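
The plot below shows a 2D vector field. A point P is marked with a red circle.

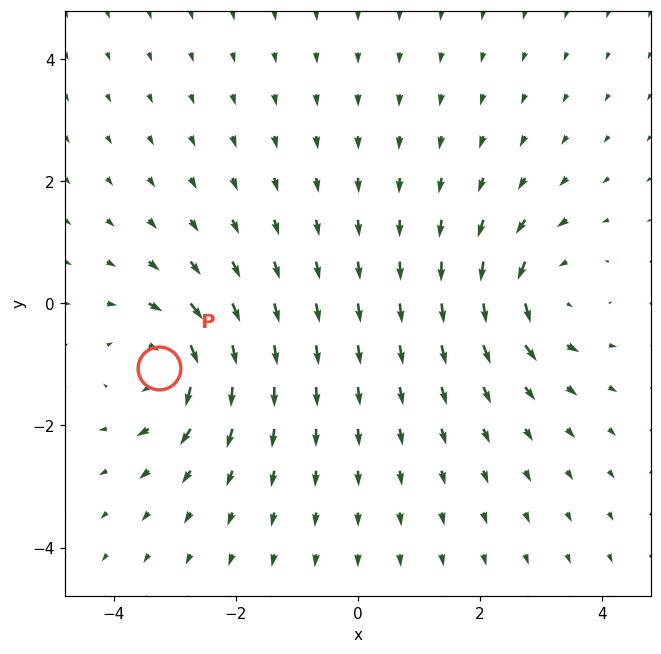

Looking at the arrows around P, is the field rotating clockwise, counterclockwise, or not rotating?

clockwise

Near P at (-3.3, -1.1) the arrows circulate clockwise. The curl (z-component) there is about -6; negative curl means clockwise rotation.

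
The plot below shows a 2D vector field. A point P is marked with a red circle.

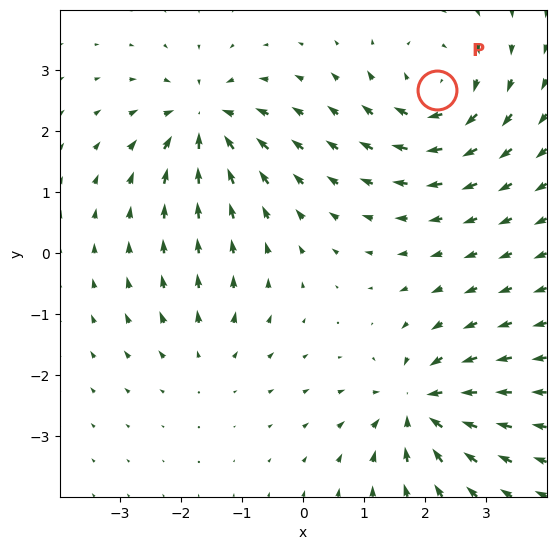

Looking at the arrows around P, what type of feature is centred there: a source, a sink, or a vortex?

At P (2.2, 2.7) the arrows circulate clockwise. Divergence ≈0, curl about -6 — near-zero divergence with nonzero curl is a vortex.

vortex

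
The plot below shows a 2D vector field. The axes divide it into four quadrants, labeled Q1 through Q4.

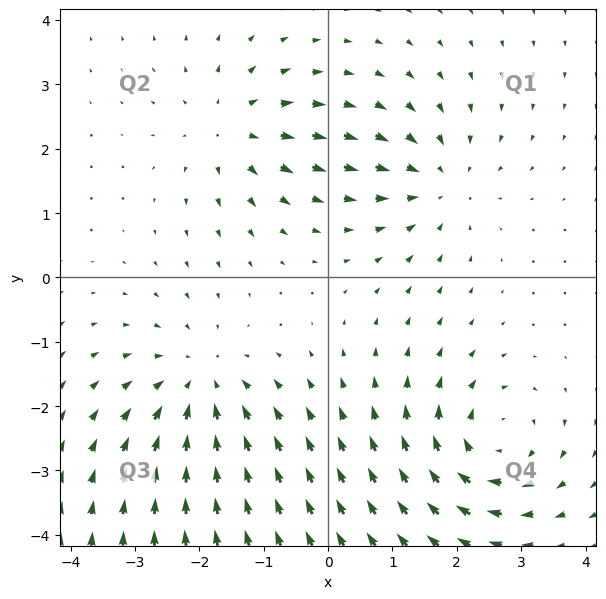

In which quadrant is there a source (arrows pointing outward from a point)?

The source sits at approximately (-1.5, 2.3), which lies in quadrant Q2. The divergence there is about +4, positive as expected for a source.

Q2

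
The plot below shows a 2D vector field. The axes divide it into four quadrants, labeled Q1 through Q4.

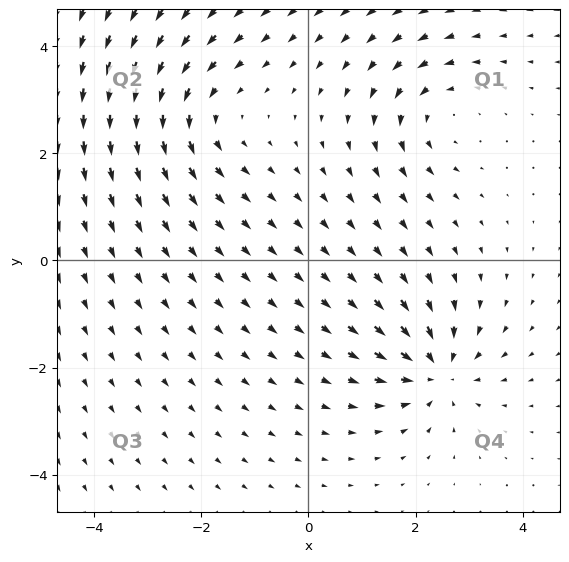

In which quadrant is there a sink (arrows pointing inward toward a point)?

The sink sits at approximately (2.4, -2.1), which lies in quadrant Q4. The divergence there is about -5, negative as expected for a sink.

Q4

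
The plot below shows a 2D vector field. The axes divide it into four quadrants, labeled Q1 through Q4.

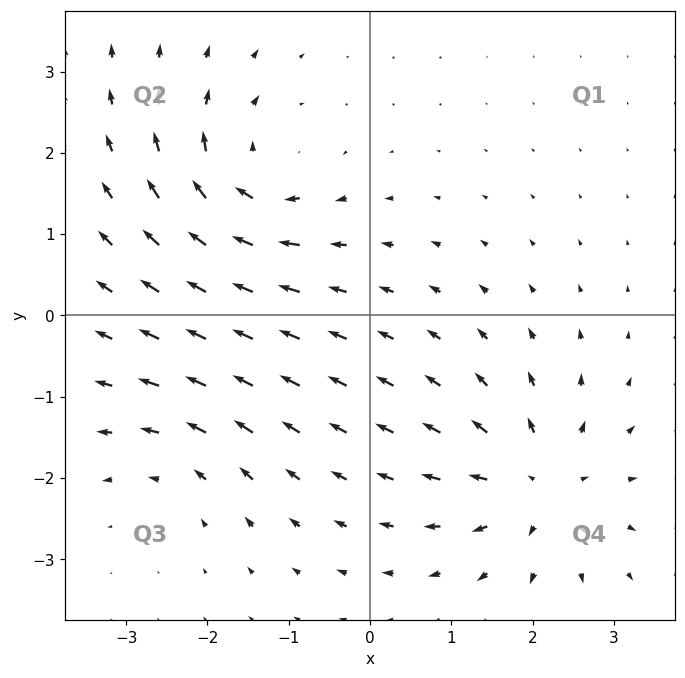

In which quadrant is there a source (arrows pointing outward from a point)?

Q4

The source sits at approximately (2.1, -2.1), which lies in quadrant Q4. The divergence there is about +6, positive as expected for a source.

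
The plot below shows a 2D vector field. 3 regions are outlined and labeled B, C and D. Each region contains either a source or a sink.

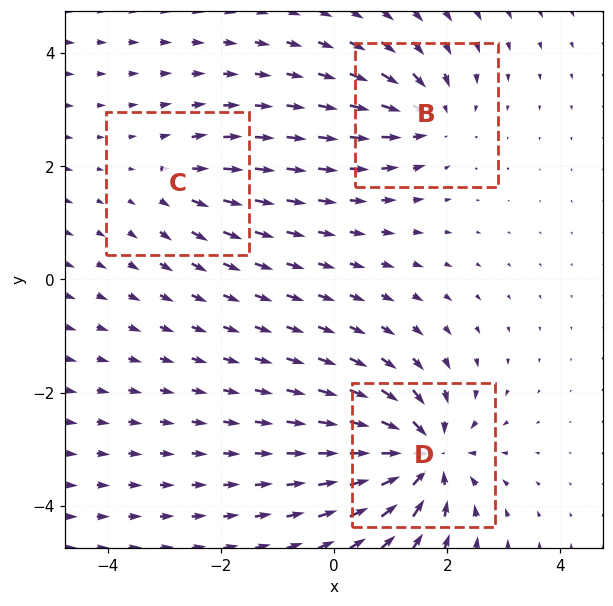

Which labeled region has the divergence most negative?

D

Divergence at each region's feature centre — B: about -4, C: about +2, D: about -6. Region D is most negative.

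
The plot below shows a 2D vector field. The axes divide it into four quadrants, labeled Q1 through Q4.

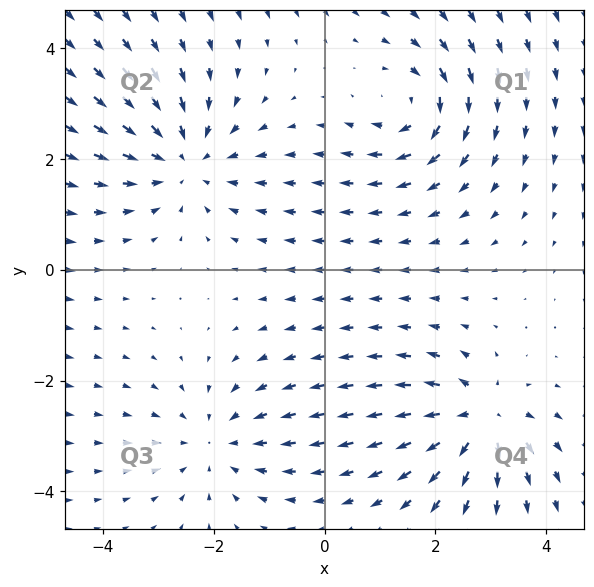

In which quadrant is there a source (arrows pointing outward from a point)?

Q4

The source sits at approximately (2.8, -2.7), which lies in quadrant Q4. The divergence there is about +5, positive as expected for a source.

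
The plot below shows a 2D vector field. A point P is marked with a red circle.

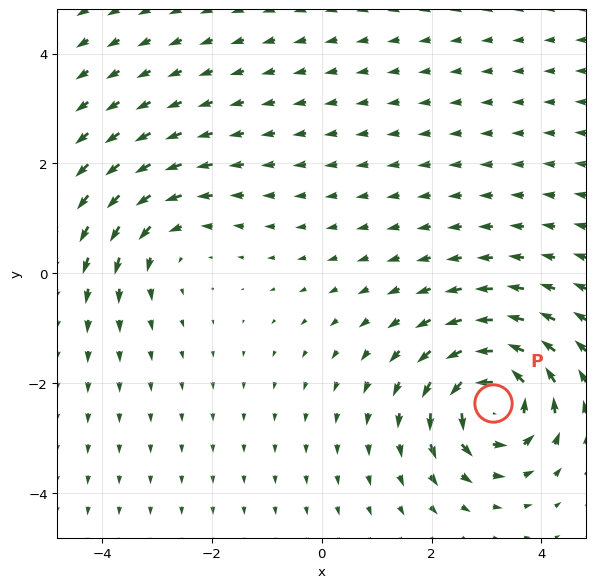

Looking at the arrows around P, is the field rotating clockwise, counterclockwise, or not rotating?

counterclockwise

Near P at (3.1, -2.4) the arrows circulate counterclockwise. The curl (z-component) there is about +6; positive curl means counterclockwise rotation.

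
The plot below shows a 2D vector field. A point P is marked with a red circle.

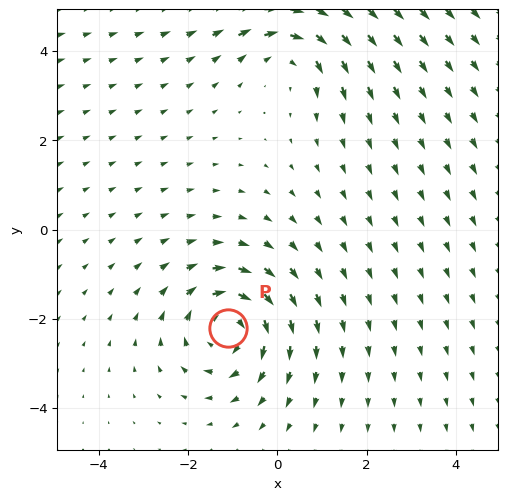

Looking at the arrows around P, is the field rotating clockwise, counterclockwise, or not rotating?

Near P at (-1.1, -2.2) the arrows circulate clockwise. The curl (z-component) there is about -5; negative curl means clockwise rotation.

clockwise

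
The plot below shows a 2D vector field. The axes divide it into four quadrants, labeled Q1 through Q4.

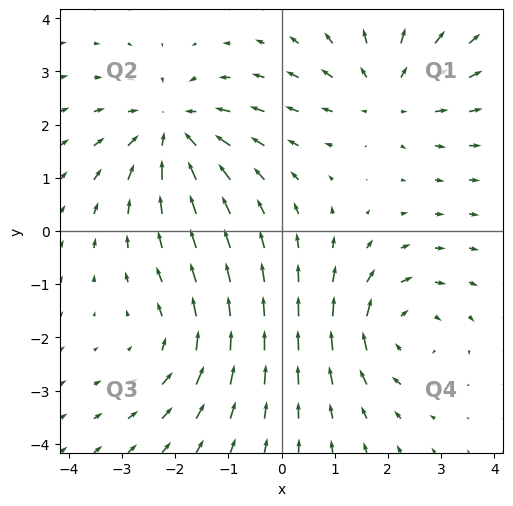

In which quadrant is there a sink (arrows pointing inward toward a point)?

Q2

The sink sits at approximately (-2.1, 1.9), which lies in quadrant Q2. The divergence there is about -4, negative as expected for a sink.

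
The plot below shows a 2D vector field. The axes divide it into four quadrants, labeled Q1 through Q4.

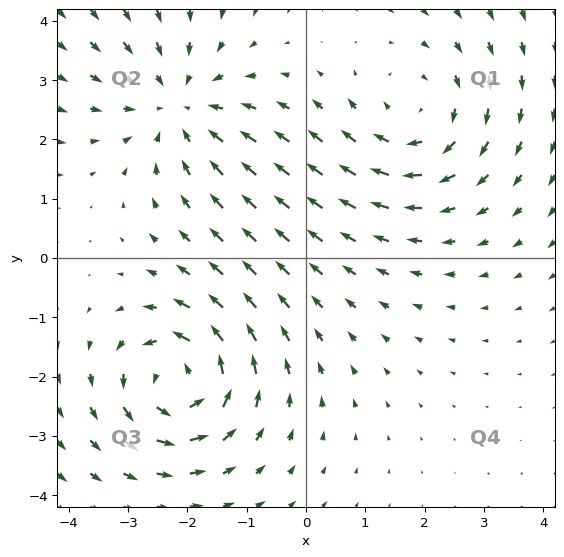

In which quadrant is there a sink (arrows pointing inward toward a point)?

The sink sits at approximately (-2.1, 2.6), which lies in quadrant Q2. The divergence there is about -4, negative as expected for a sink.

Q2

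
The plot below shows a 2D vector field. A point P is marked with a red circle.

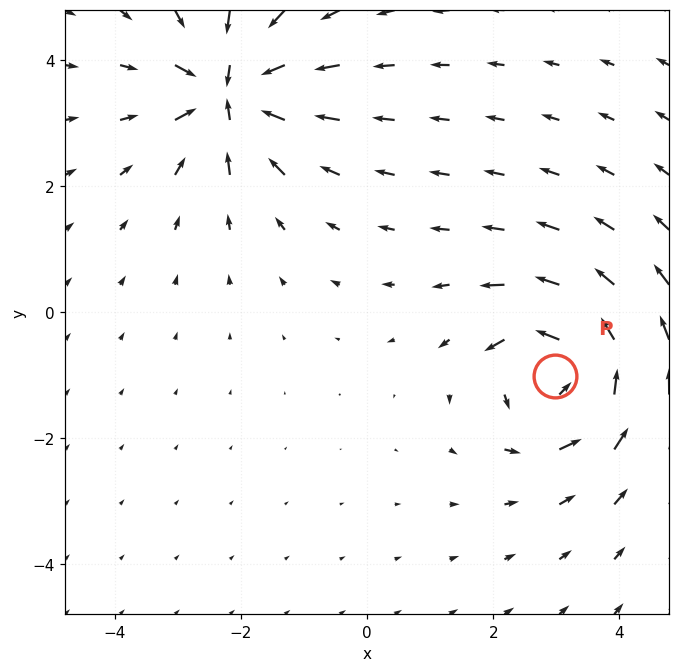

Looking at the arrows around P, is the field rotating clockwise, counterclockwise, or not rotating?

Near P at (3.0, -1.0) the arrows circulate counterclockwise. The curl (z-component) there is about +6; positive curl means counterclockwise rotation.

counterclockwise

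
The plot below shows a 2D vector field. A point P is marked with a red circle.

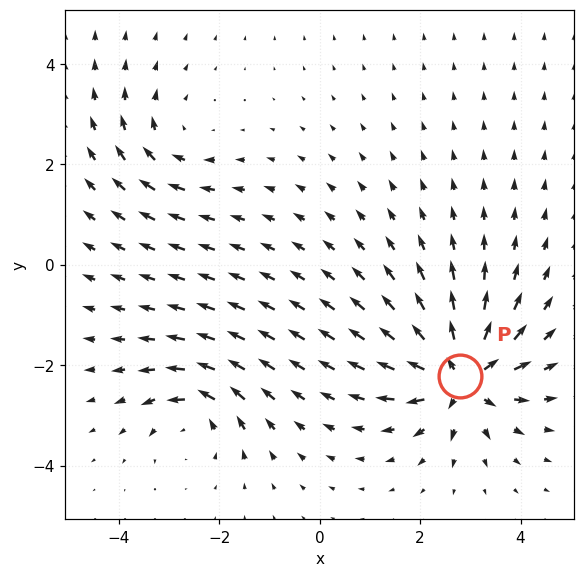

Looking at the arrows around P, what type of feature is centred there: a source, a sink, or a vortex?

source

At P (2.8, -2.2) the arrows spread outward. Divergence about +7, curl ≈0 — positive divergence with near-zero curl is a source.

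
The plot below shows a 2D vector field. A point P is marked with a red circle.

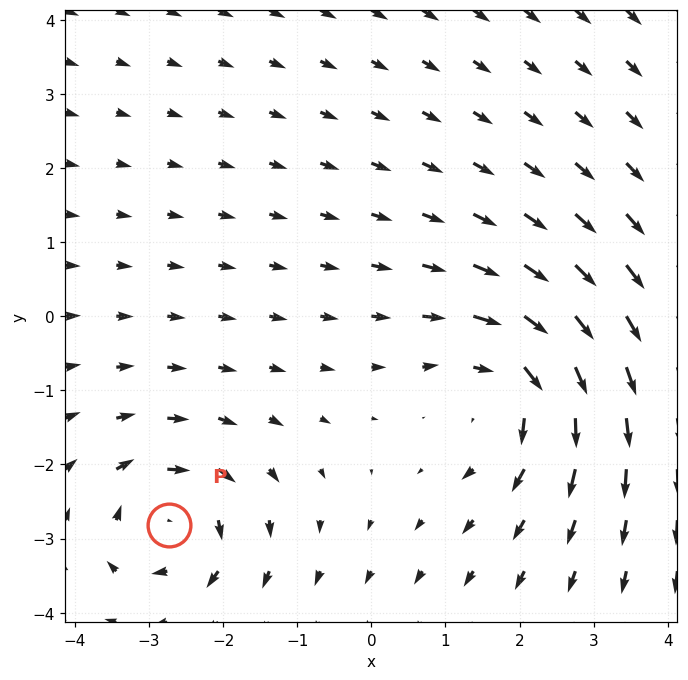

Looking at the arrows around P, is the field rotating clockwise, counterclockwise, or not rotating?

Near P at (-2.7, -2.8) the arrows circulate clockwise. The curl (z-component) there is about -3; negative curl means clockwise rotation.

clockwise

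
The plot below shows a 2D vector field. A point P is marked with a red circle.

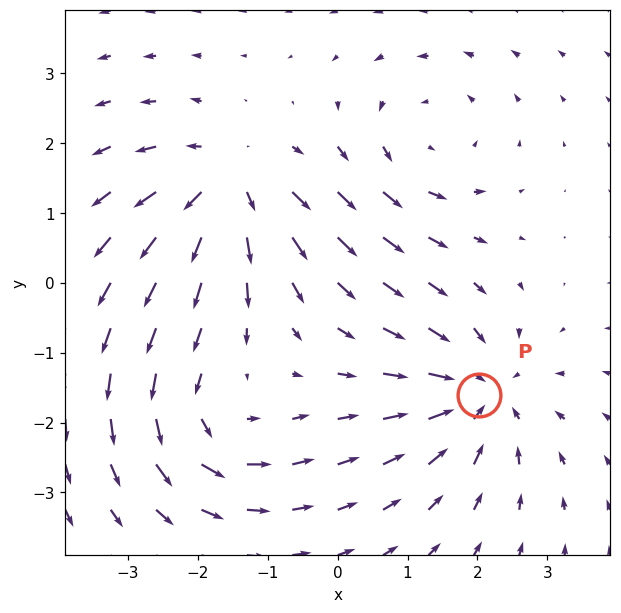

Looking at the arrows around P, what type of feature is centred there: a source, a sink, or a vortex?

At P (2.0, -1.6) the arrows converge inward. Divergence about -5, curl ≈0 — negative divergence with near-zero curl is a sink.

sink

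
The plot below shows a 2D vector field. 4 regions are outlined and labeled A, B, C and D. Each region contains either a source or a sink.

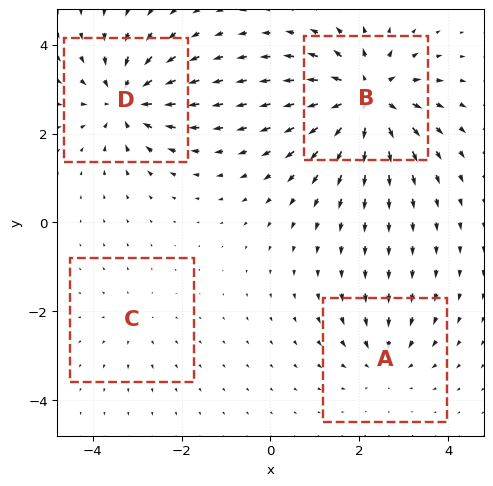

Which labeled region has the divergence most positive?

B

Divergence at each region's feature centre — A: about -4, B: about +8, C: about +2, D: about -6. Region B is most positive.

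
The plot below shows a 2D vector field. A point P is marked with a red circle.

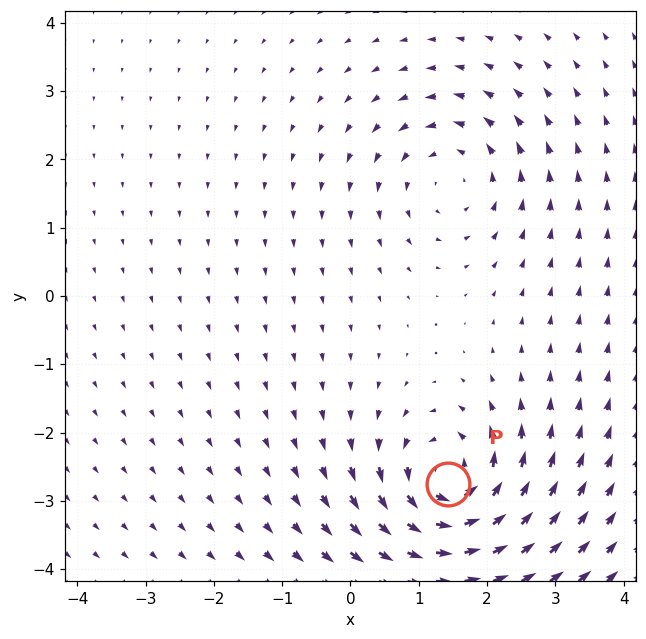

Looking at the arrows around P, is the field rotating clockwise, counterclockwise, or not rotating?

Near P at (1.4, -2.8) the arrows circulate counterclockwise. The curl (z-component) there is about +6; positive curl means counterclockwise rotation.

counterclockwise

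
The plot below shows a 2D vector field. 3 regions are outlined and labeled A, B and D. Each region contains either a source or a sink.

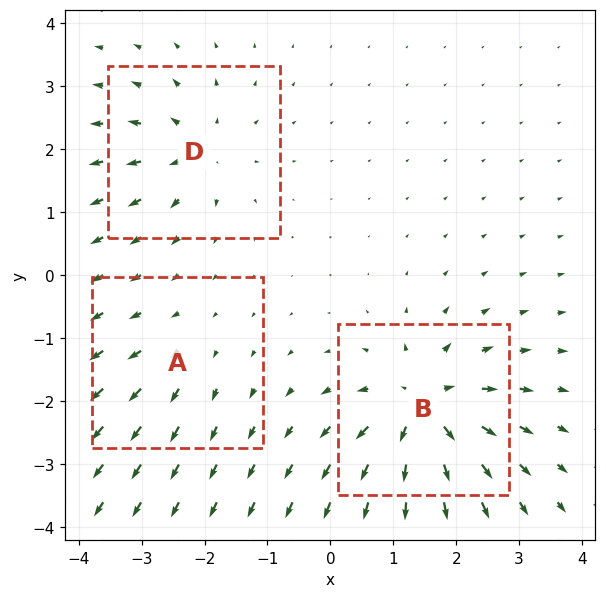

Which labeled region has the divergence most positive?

B

Divergence at each region's feature centre — A: about +2, B: about +7, D: about +4. Region B is most positive.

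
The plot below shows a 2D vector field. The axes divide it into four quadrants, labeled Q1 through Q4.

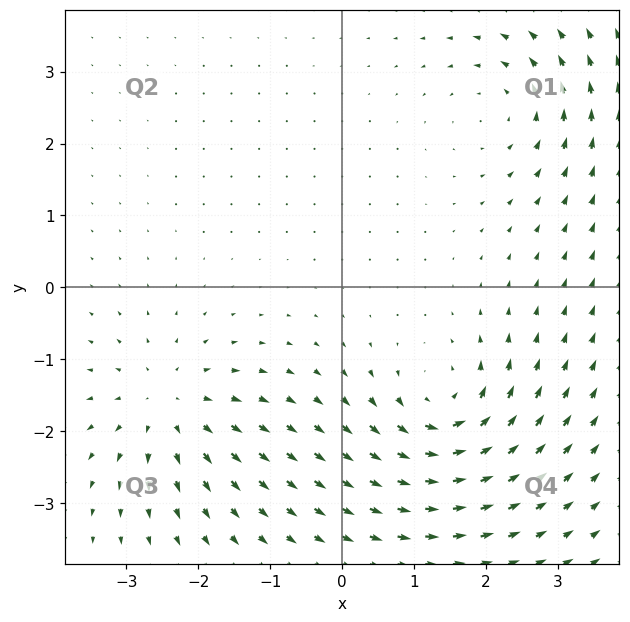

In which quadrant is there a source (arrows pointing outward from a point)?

Q3

The source sits at approximately (-2.4, -1.7), which lies in quadrant Q3. The divergence there is about +5, positive as expected for a source.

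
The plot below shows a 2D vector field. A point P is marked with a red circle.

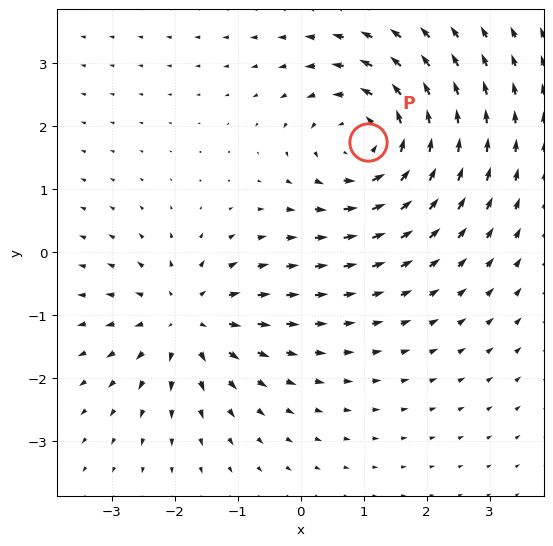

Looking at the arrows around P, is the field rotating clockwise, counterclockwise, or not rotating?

counterclockwise

Near P at (1.1, 1.8) the arrows circulate counterclockwise. The curl (z-component) there is about +4; positive curl means counterclockwise rotation.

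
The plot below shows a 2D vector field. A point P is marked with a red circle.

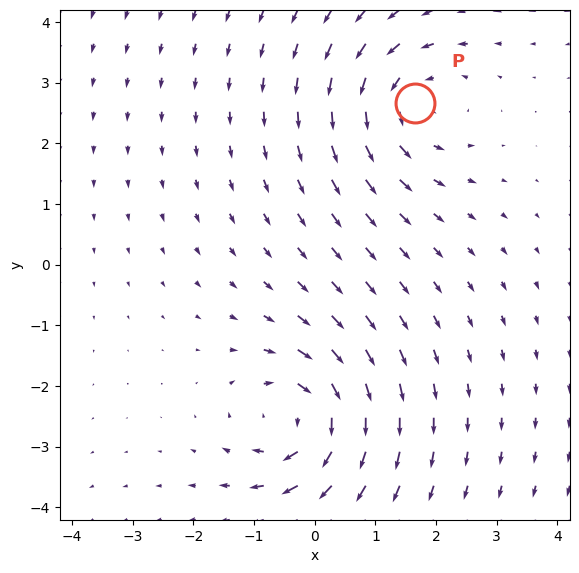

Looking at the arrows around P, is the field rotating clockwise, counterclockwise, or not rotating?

counterclockwise

Near P at (1.7, 2.7) the arrows circulate counterclockwise. The curl (z-component) there is about +3; positive curl means counterclockwise rotation.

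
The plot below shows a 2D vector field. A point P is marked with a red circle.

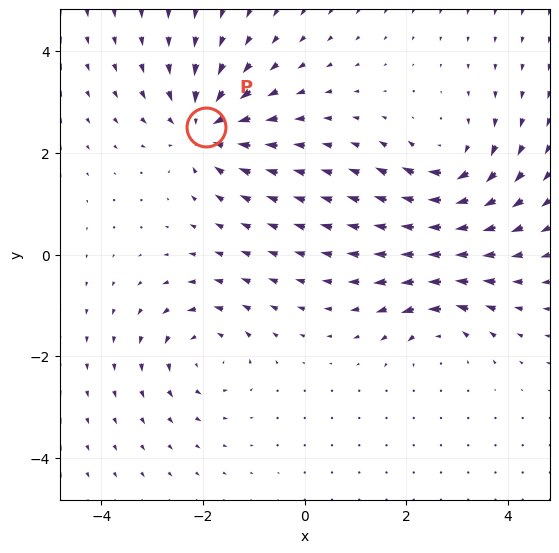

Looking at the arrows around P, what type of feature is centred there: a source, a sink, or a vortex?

sink

At P (-2.0, 2.5) the arrows converge inward. Divergence about -6, curl ≈0 — negative divergence with near-zero curl is a sink.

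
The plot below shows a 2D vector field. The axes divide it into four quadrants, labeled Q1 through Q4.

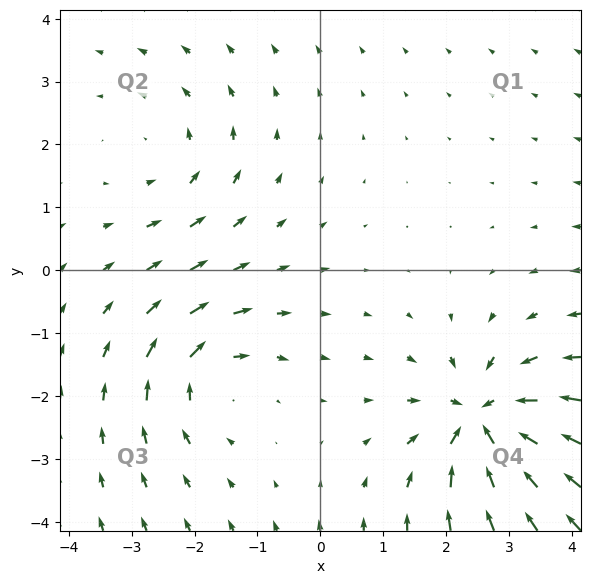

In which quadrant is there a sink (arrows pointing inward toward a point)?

The sink sits at approximately (2.6, -2.4), which lies in quadrant Q4. The divergence there is about -6, negative as expected for a sink.

Q4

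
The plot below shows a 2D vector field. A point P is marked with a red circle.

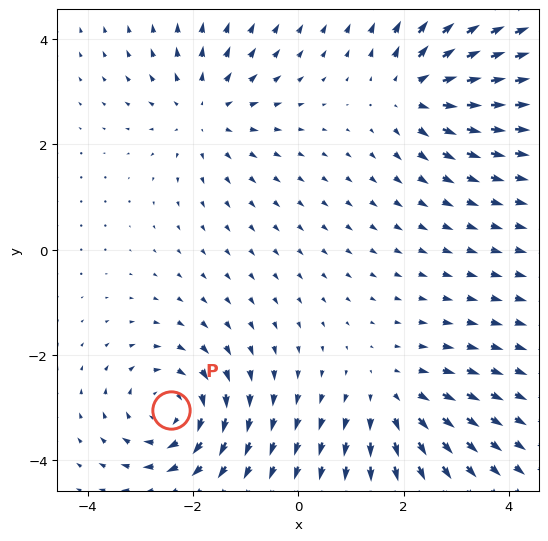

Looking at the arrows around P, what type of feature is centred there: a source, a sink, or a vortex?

vortex

At P (-2.4, -3.0) the arrows circulate clockwise. Divergence ≈0, curl about -4 — near-zero divergence with nonzero curl is a vortex.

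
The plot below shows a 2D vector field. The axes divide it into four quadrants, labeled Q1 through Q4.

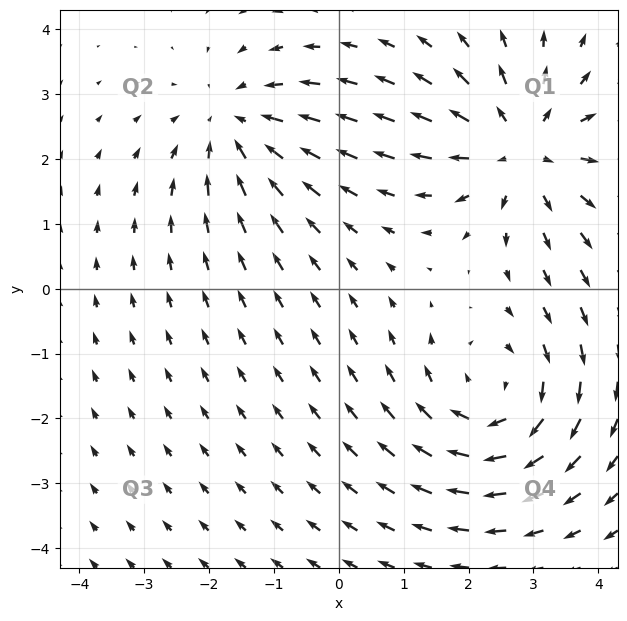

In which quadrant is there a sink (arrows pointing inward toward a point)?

Q2

The sink sits at approximately (-1.6, 2.5), which lies in quadrant Q2. The divergence there is about -3, negative as expected for a sink.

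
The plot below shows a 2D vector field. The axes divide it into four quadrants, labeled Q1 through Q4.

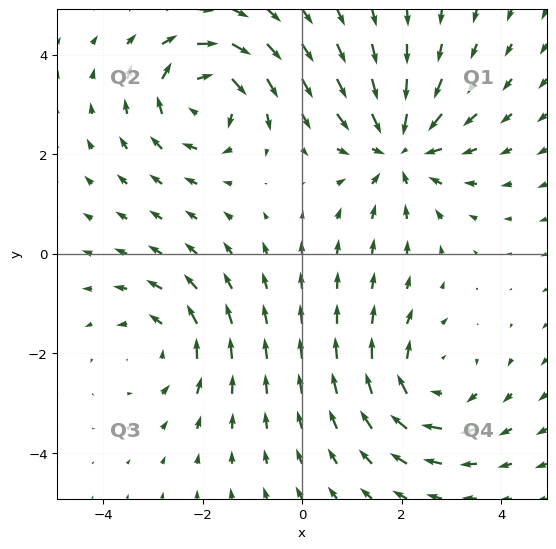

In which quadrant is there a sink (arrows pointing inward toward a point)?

Q1

The sink sits at approximately (1.9, 2.1), which lies in quadrant Q1. The divergence there is about -5, negative as expected for a sink.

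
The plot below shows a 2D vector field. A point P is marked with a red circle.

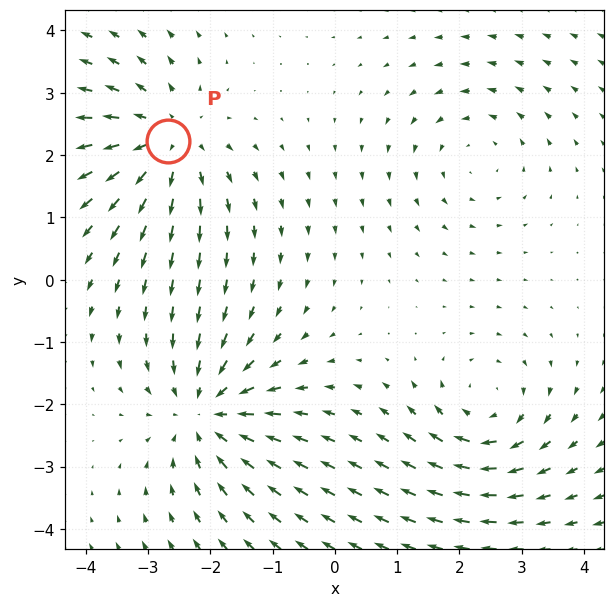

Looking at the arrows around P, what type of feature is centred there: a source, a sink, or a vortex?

At P (-2.7, 2.2) the arrows spread outward. Divergence about +4, curl ≈0 — positive divergence with near-zero curl is a source.

source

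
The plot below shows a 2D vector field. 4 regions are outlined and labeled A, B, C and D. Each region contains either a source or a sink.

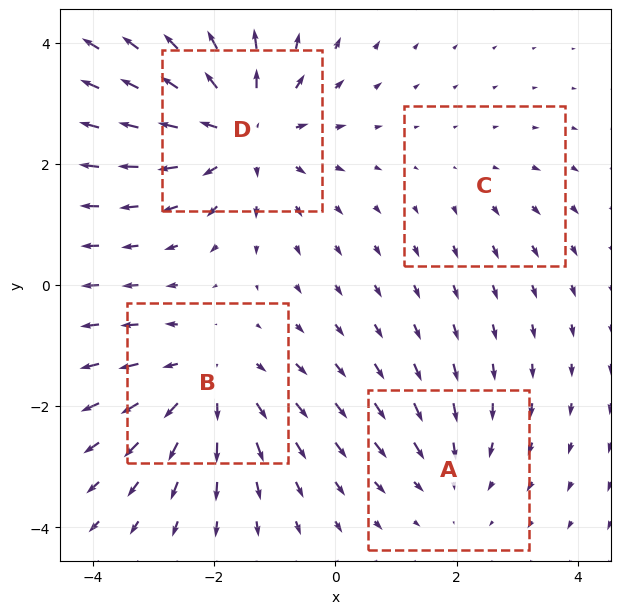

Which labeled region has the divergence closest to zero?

Divergence at each region's feature centre — A: about -3, B: about +4, C: about +2, D: about +6. Region C is closest to zero.

C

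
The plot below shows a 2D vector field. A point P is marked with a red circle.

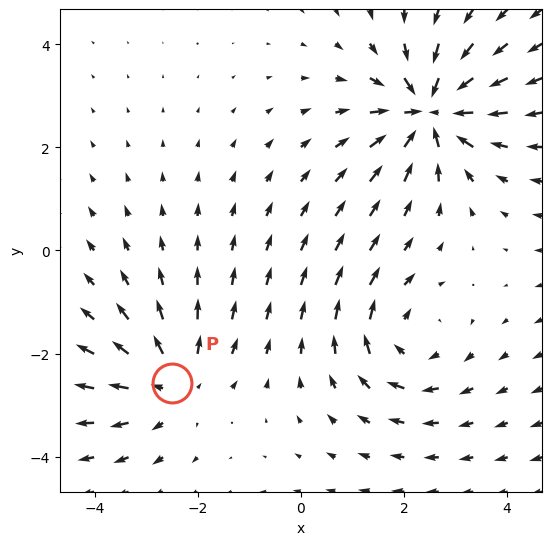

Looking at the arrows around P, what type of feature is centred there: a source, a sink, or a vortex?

source

At P (-2.5, -2.6) the arrows spread outward. Divergence about +4, curl ≈0 — positive divergence with near-zero curl is a source.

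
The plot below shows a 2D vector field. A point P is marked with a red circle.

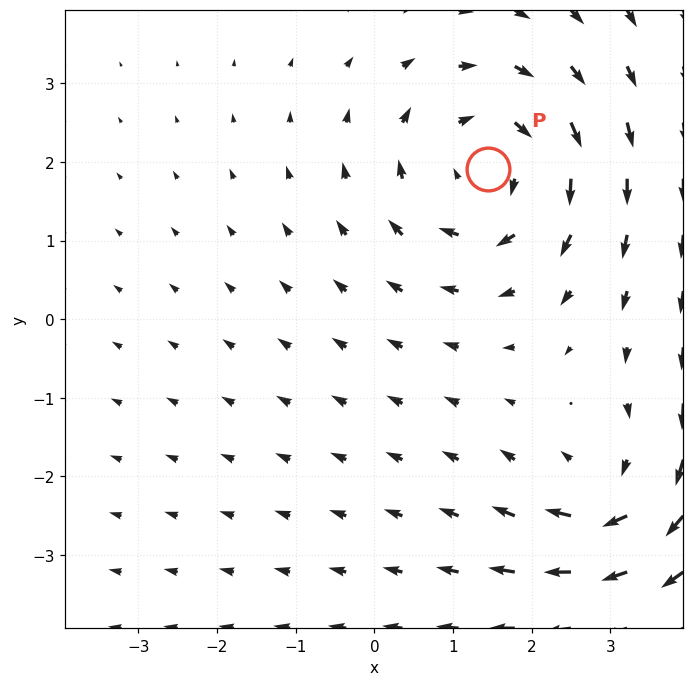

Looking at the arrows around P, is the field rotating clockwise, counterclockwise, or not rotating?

Near P at (1.4, 1.9) the arrows circulate clockwise. The curl (z-component) there is about -3; negative curl means clockwise rotation.

clockwise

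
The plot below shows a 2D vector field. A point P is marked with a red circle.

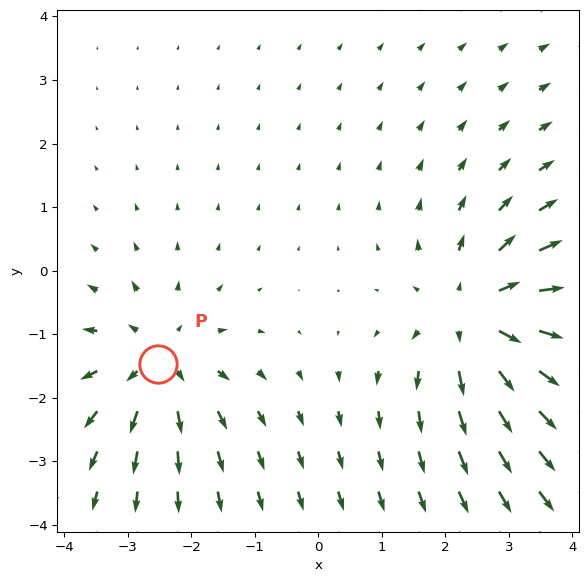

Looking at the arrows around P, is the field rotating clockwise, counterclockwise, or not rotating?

not rotating

Near P at (-2.5, -1.5) the arrows show no circulation. The curl there is ≈0.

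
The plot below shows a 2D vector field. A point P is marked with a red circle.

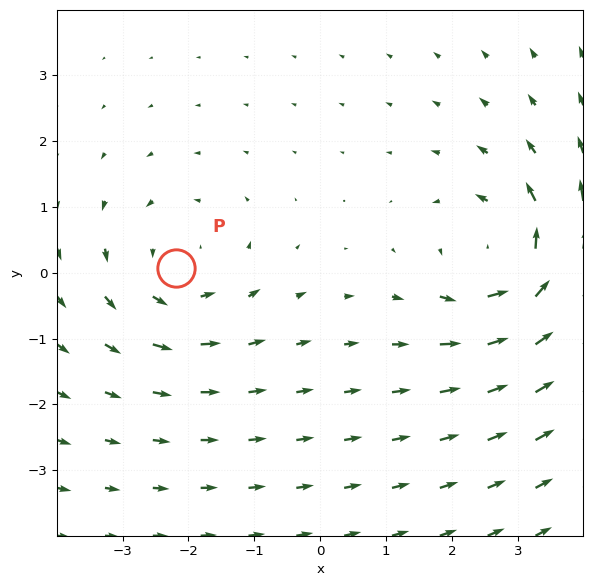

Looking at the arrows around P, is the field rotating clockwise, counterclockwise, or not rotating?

Near P at (-2.2, 0.1) the arrows circulate counterclockwise. The curl (z-component) there is about +2; positive curl means counterclockwise rotation.

counterclockwise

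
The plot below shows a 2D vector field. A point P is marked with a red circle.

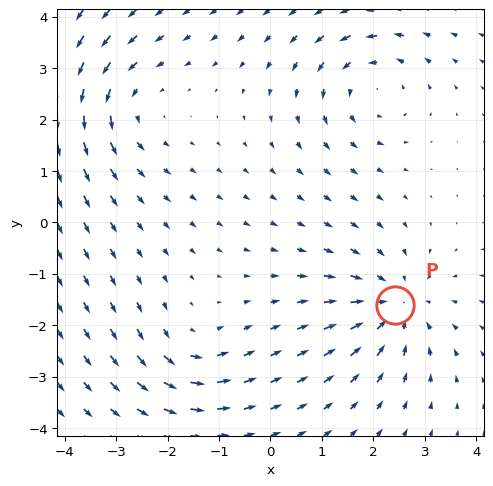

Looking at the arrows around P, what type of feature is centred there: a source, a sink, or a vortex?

sink

At P (2.4, -1.6) the arrows converge inward. Divergence about -4, curl ≈0 — negative divergence with near-zero curl is a sink.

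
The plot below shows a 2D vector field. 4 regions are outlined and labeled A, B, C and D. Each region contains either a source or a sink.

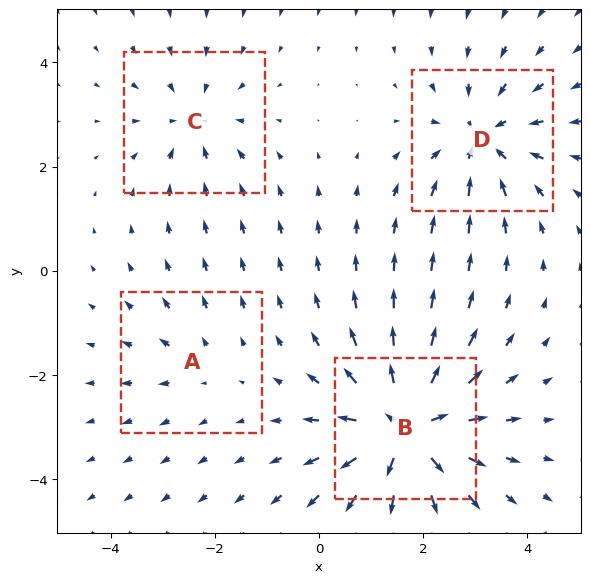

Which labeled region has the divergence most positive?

Divergence at each region's feature centre — A: about +2, B: about +7, C: about -3, D: about -5. Region B is most positive.

B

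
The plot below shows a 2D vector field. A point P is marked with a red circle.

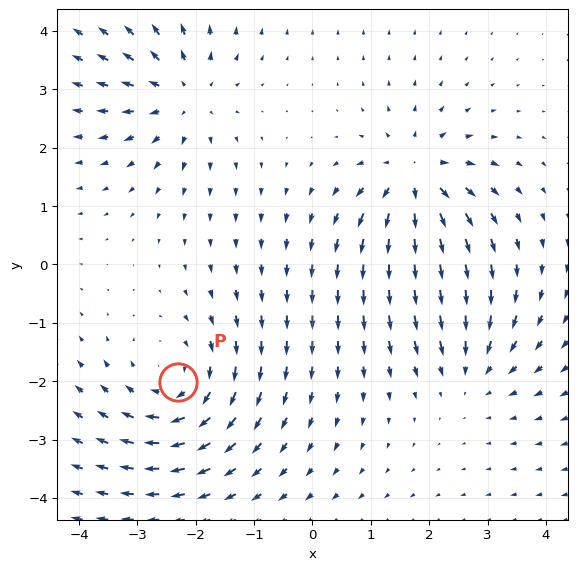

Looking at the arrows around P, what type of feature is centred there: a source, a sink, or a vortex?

At P (-2.3, -2.0) the arrows circulate clockwise. Divergence ≈0, curl about -4 — near-zero divergence with nonzero curl is a vortex.

vortex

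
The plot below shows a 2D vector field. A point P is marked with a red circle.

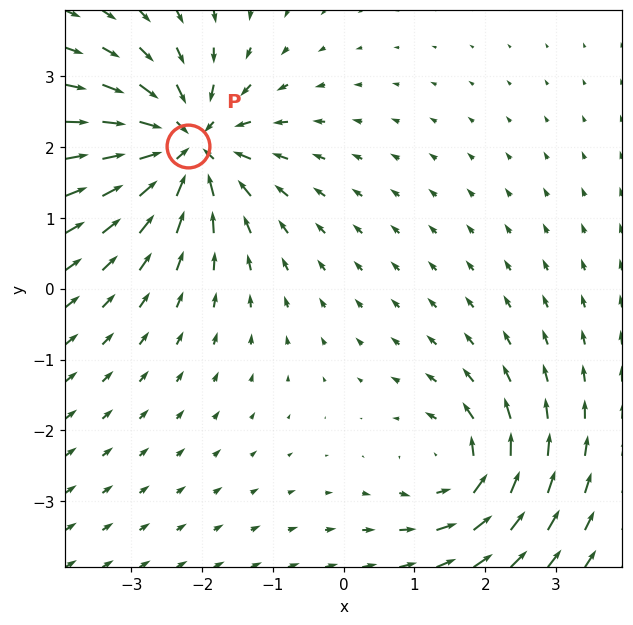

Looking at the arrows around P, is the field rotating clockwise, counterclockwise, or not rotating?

not rotating

Near P at (-2.2, 2.0) the arrows show no circulation. The curl there is ≈0.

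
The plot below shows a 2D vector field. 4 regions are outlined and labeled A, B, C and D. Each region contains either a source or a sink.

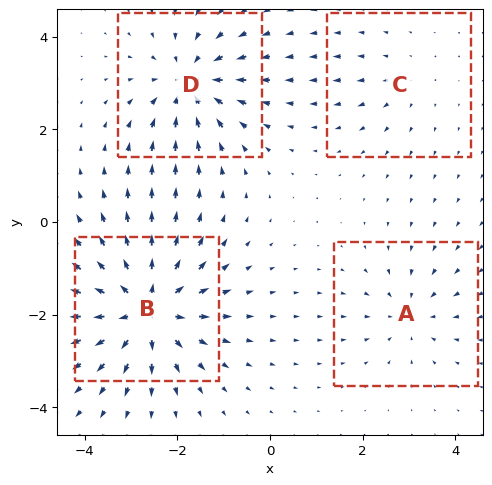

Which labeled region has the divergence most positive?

Divergence at each region's feature centre — A: about -3, B: about +7, C: about +2, D: about -5. Region B is most positive.

B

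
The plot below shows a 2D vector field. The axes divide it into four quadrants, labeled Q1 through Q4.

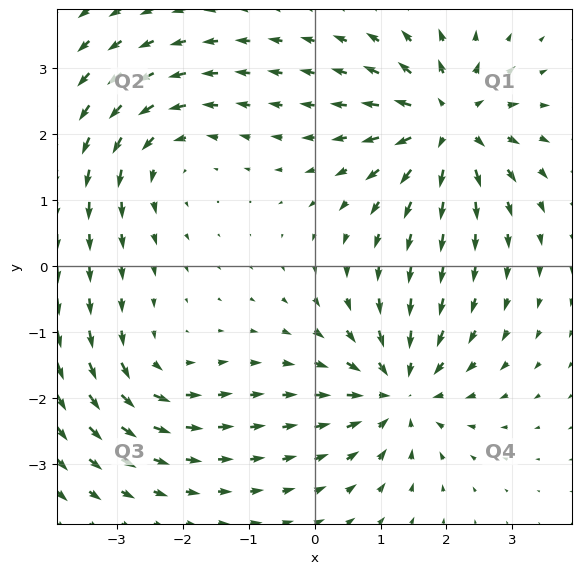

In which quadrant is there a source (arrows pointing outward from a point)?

The source sits at approximately (2.0, 2.2), which lies in quadrant Q1. The divergence there is about +7, positive as expected for a source.

Q1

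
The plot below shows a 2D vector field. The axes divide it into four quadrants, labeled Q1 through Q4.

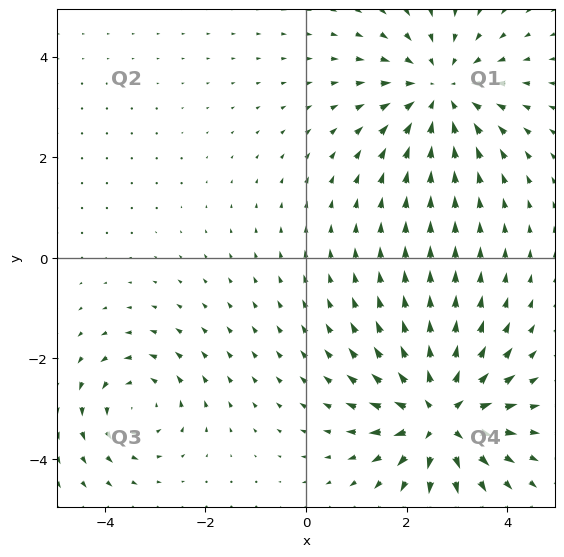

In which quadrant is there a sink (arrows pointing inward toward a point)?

Q1

The sink sits at approximately (2.7, 3.3), which lies in quadrant Q1. The divergence there is about -4, negative as expected for a sink.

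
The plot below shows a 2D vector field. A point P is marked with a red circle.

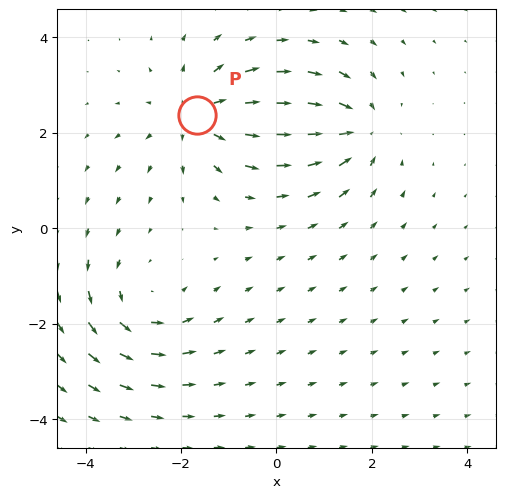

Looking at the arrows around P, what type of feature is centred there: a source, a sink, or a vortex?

source

At P (-1.7, 2.4) the arrows spread outward. Divergence about +5, curl ≈0 — positive divergence with near-zero curl is a source.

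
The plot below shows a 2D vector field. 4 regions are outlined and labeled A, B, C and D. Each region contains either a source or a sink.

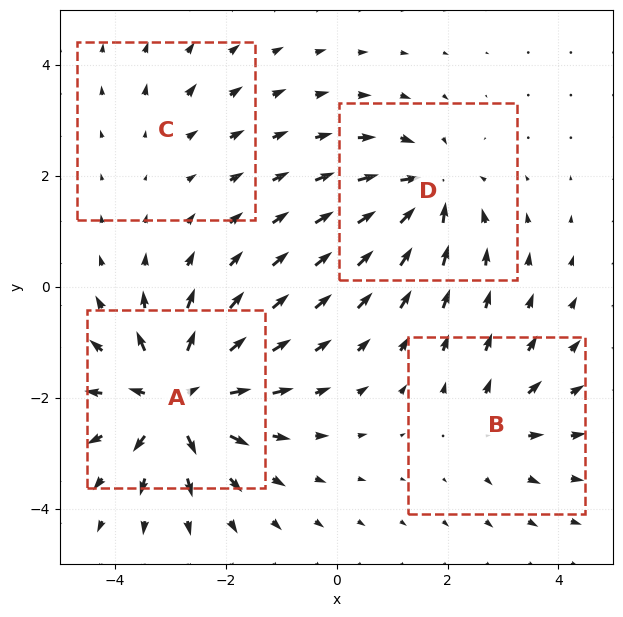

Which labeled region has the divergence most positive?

A

Divergence at each region's feature centre — A: about +8, B: about +4, C: about +2, D: about -6. Region A is most positive.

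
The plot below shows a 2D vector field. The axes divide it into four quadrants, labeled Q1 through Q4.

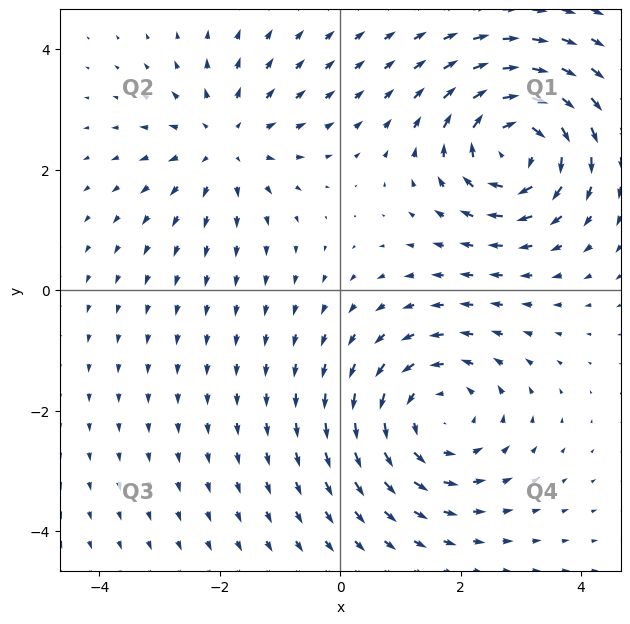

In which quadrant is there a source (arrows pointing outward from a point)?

The source sits at approximately (-1.9, 2.4), which lies in quadrant Q2. The divergence there is about +3, positive as expected for a source.

Q2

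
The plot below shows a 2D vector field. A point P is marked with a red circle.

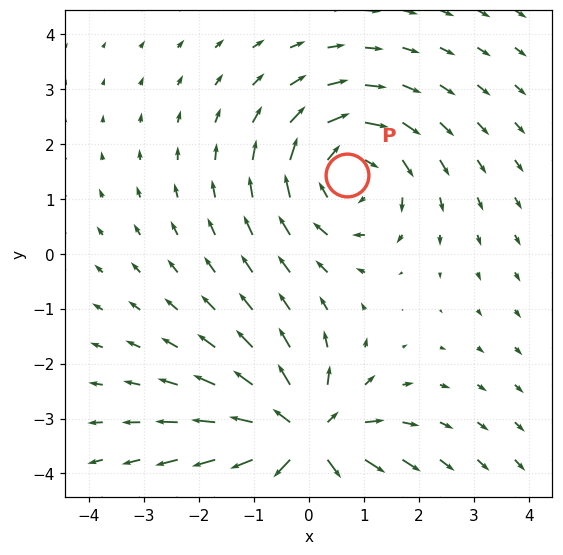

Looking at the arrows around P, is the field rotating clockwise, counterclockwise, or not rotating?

Near P at (0.7, 1.4) the arrows circulate clockwise. The curl (z-component) there is about -3; negative curl means clockwise rotation.

clockwise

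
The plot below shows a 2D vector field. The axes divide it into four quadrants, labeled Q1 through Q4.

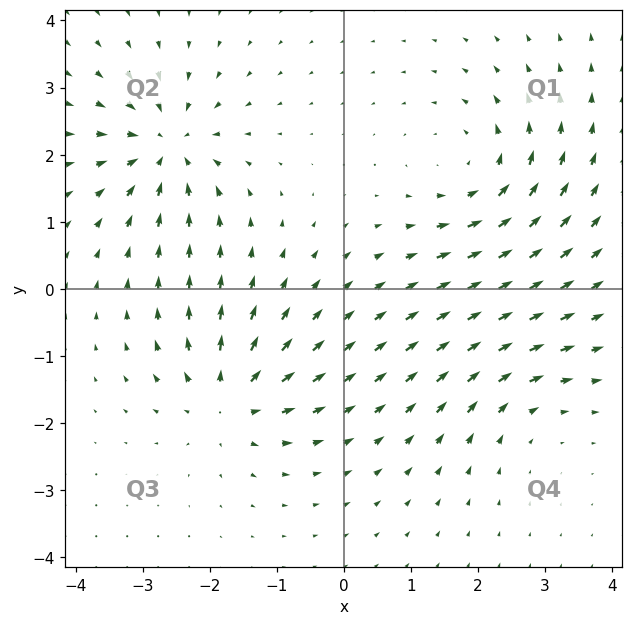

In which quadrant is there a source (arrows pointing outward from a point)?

The source sits at approximately (-1.7, -1.7), which lies in quadrant Q3. The divergence there is about +5, positive as expected for a source.

Q3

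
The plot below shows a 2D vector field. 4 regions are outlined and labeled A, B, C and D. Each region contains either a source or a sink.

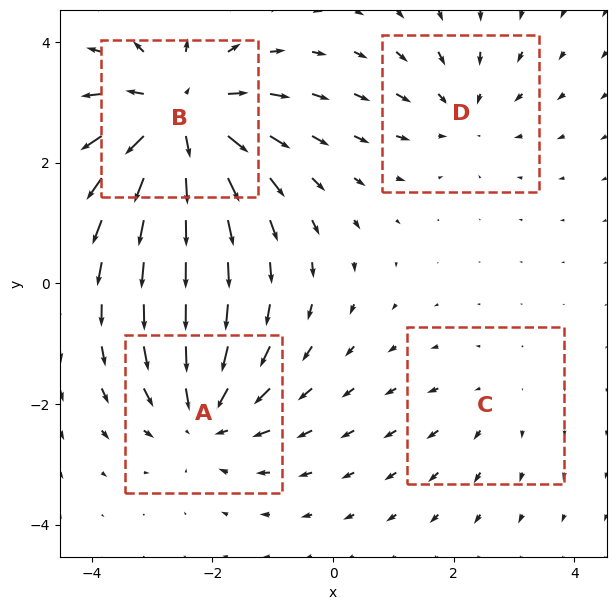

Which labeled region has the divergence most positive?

Divergence at each region's feature centre — A: about -5, B: about +7, C: about +2, D: about -3. Region B is most positive.

B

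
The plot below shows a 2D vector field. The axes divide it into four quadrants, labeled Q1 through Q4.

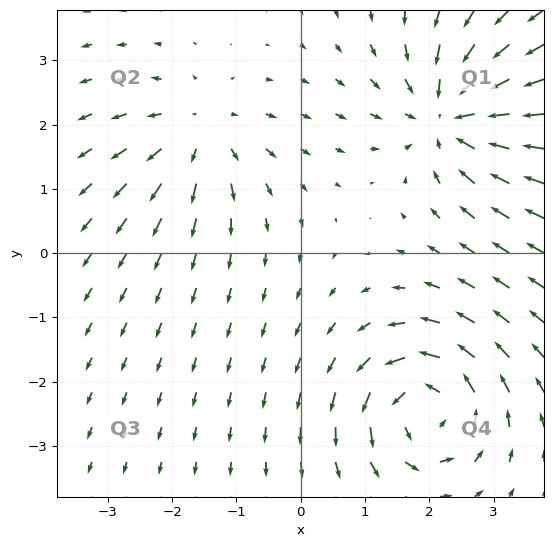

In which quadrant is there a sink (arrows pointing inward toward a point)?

Q1

The sink sits at approximately (2.4, 2.1), which lies in quadrant Q1. The divergence there is about -5, negative as expected for a sink.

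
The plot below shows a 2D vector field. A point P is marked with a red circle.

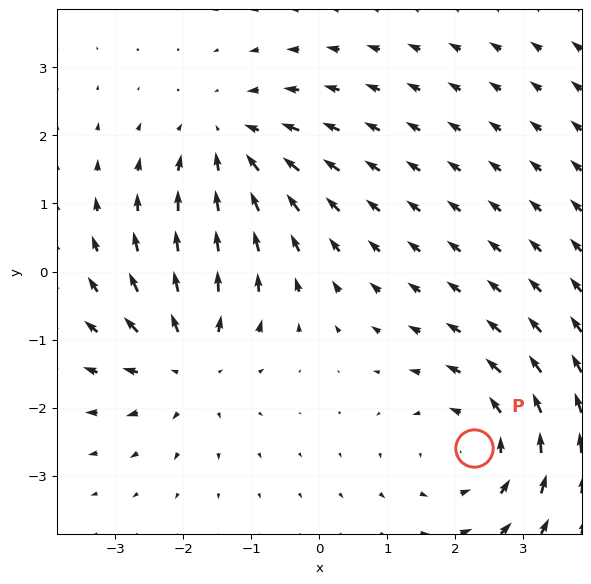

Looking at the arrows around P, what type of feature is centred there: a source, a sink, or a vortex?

At P (2.3, -2.6) the arrows circulate counterclockwise. Divergence ≈0, curl about +3 — near-zero divergence with nonzero curl is a vortex.

vortex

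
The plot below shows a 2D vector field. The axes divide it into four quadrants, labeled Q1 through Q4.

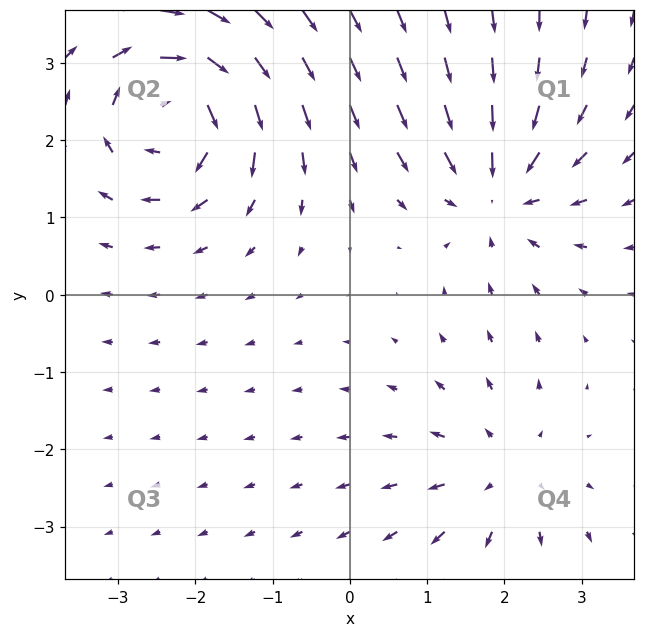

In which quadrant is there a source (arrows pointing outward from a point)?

The source sits at approximately (2.0, -2.3), which lies in quadrant Q4. The divergence there is about +3, positive as expected for a source.

Q4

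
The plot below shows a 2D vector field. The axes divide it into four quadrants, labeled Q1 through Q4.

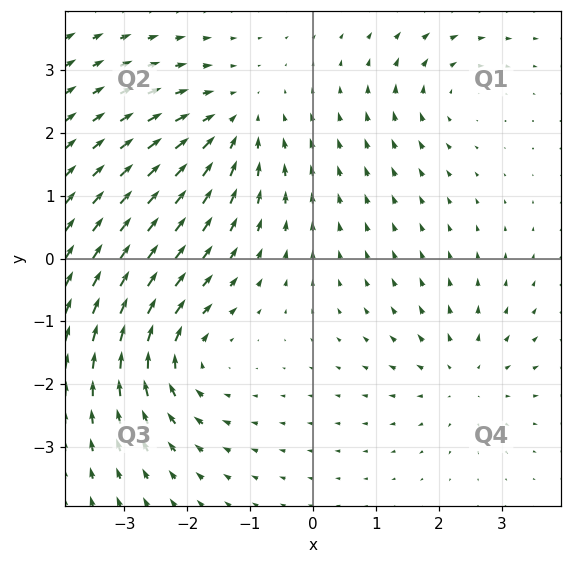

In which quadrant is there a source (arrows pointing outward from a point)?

The source sits at approximately (2.4, -1.9), which lies in quadrant Q4. The divergence there is about +3, positive as expected for a source.

Q4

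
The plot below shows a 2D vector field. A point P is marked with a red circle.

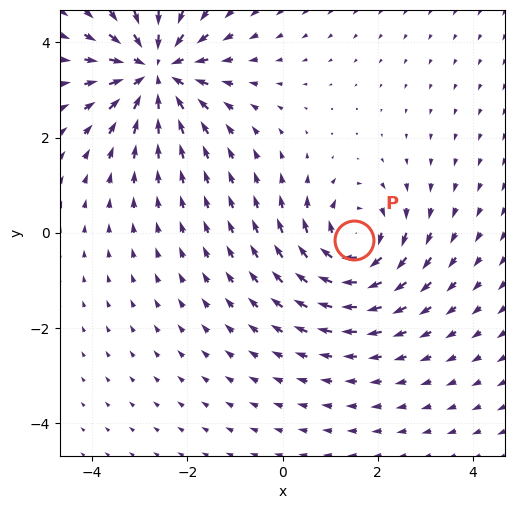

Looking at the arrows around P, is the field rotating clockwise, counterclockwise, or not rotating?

Near P at (1.5, -0.1) the arrows circulate clockwise. The curl (z-component) there is about -4; negative curl means clockwise rotation.

clockwise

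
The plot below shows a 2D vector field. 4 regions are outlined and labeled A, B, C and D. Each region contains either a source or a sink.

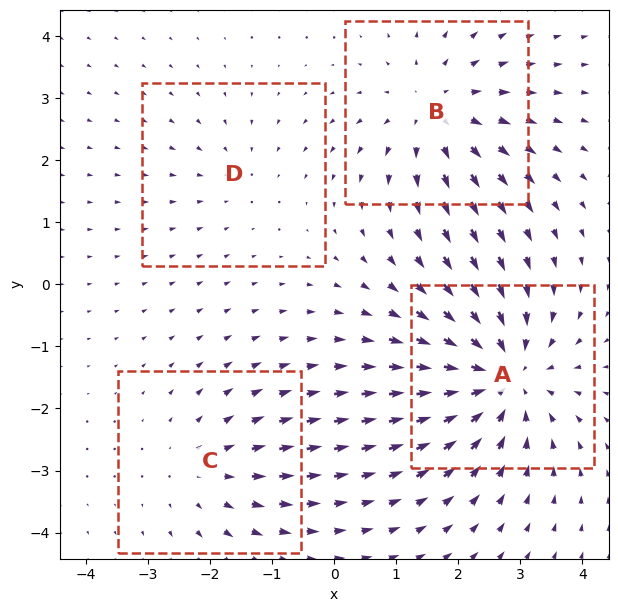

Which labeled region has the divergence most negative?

A

Divergence at each region's feature centre — A: about -6, B: about +4, C: about +3, D: about -2. Region A is most negative.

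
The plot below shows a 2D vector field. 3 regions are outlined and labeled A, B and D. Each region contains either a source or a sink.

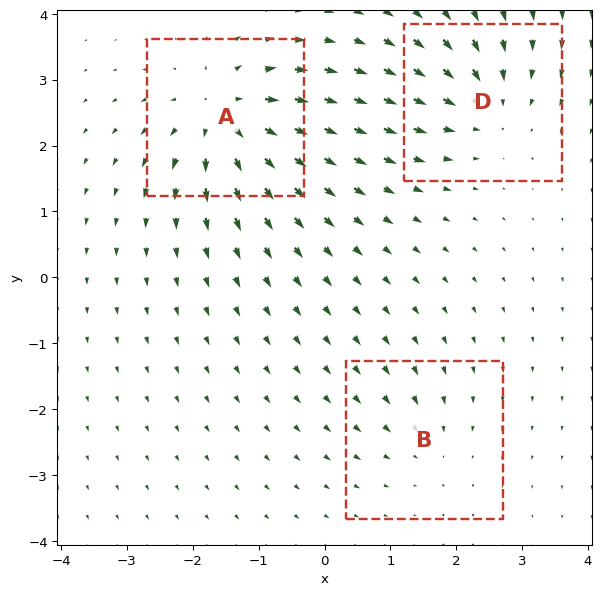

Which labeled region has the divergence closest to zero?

Divergence at each region's feature centre — A: about +6, B: about -2, D: about -4. Region B is closest to zero.

B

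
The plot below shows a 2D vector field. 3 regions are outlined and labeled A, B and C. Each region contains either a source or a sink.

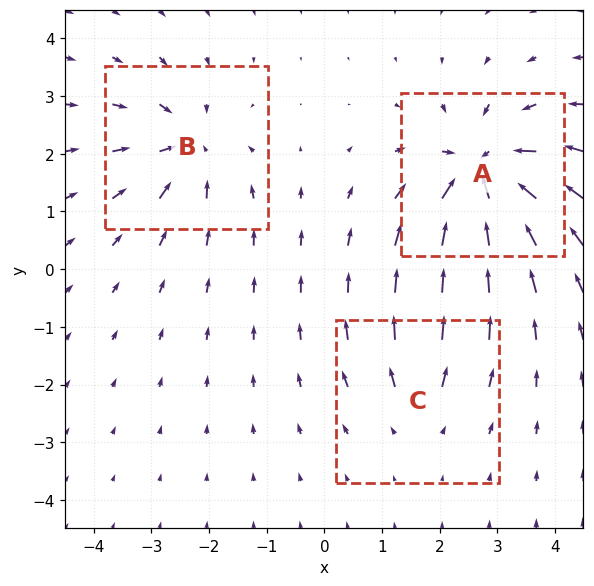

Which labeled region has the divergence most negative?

A

Divergence at each region's feature centre — A: about -6, B: about -4, C: about +2. Region A is most negative.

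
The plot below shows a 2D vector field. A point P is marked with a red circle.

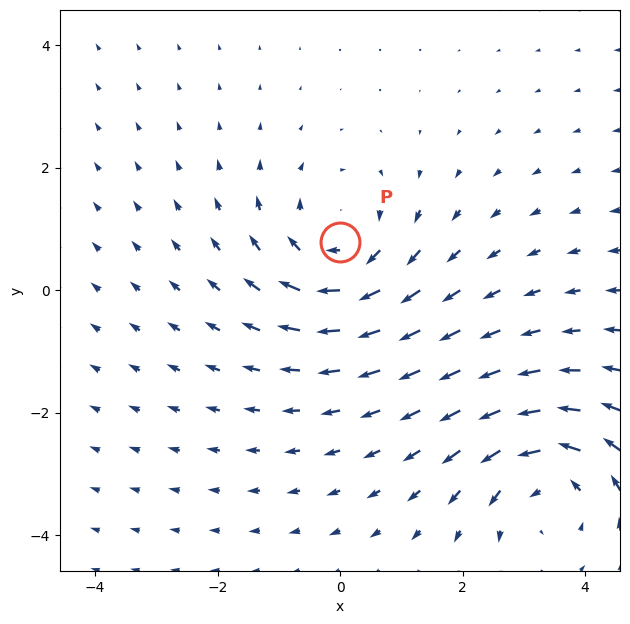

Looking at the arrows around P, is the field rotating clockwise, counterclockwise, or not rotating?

Near P at (-0.0, 0.8) the arrows circulate clockwise. The curl (z-component) there is about -4; negative curl means clockwise rotation.

clockwise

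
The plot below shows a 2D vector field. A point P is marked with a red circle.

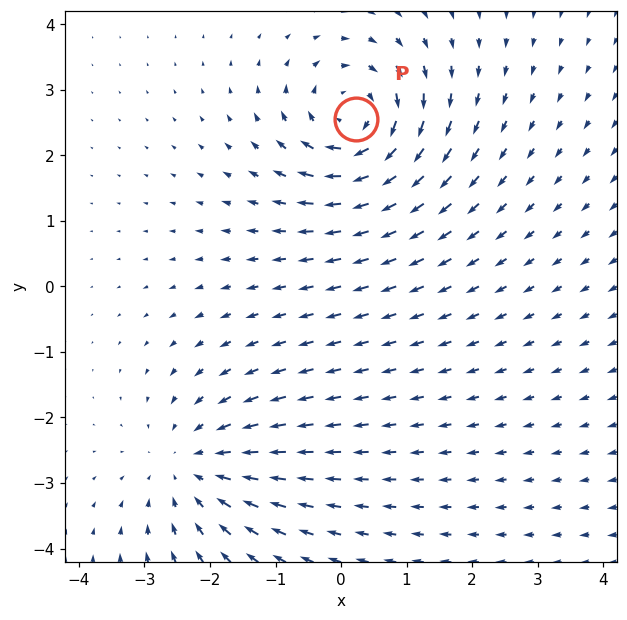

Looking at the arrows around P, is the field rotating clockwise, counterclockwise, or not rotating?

Near P at (0.2, 2.6) the arrows circulate clockwise. The curl (z-component) there is about -5; negative curl means clockwise rotation.

clockwise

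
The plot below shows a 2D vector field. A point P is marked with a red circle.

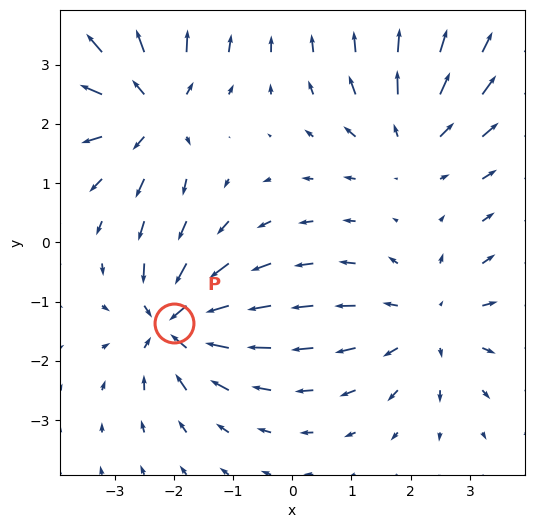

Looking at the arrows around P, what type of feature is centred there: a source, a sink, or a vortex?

At P (-2.0, -1.4) the arrows converge inward. Divergence about -6, curl ≈0 — negative divergence with near-zero curl is a sink.

sink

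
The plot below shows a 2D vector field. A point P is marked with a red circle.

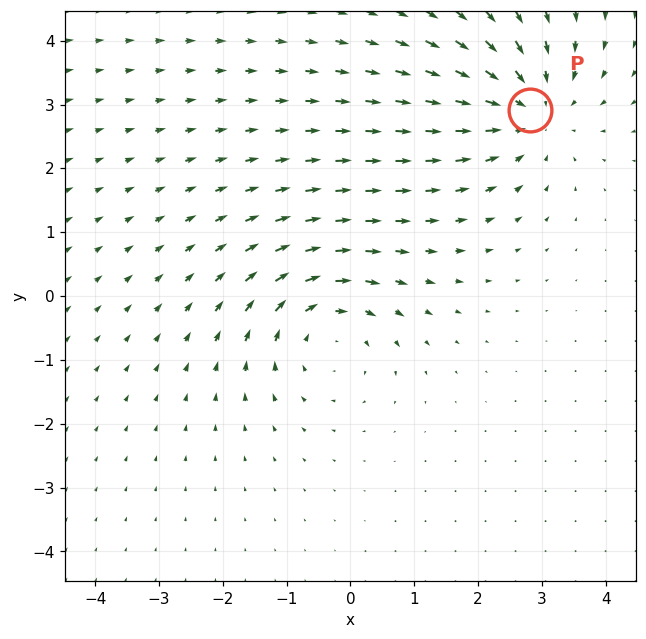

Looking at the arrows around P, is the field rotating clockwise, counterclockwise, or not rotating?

Near P at (2.8, 2.9) the arrows show no circulation. The curl there is ≈0.

not rotating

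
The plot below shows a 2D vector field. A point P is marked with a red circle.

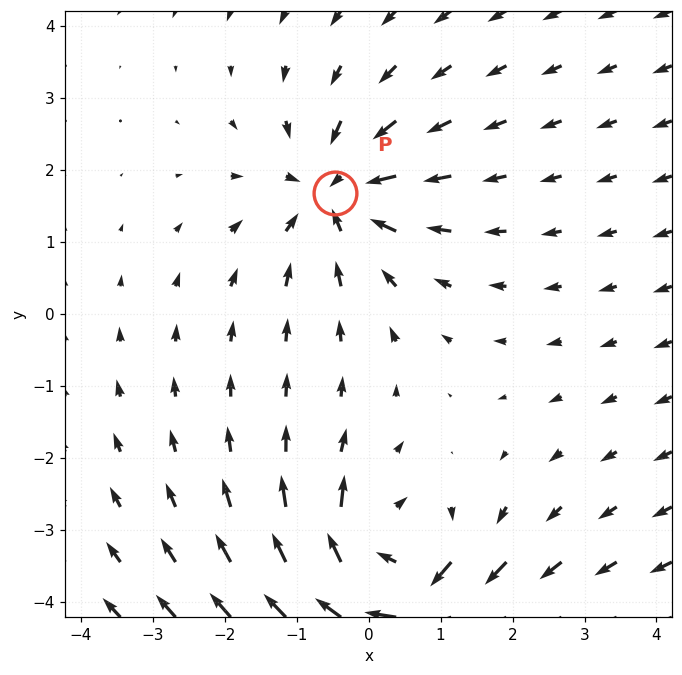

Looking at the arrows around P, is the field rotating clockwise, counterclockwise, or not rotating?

not rotating

Near P at (-0.5, 1.7) the arrows show no circulation. The curl there is ≈0.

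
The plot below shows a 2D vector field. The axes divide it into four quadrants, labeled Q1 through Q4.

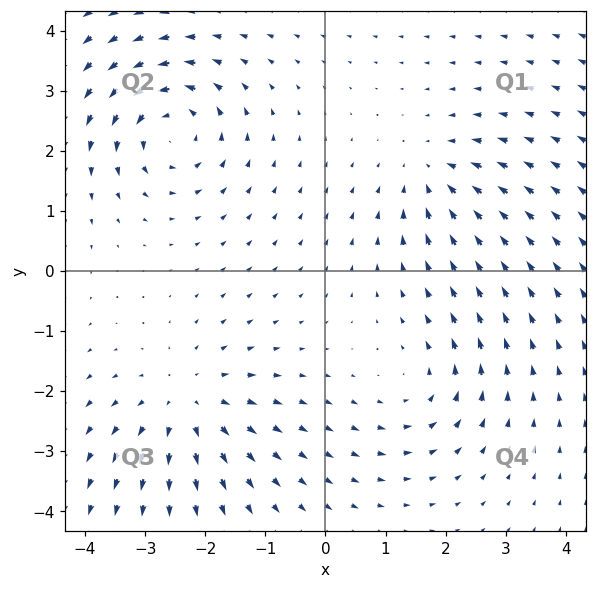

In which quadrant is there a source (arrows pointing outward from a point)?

The source sits at approximately (-2.3, -2.2), which lies in quadrant Q3. The divergence there is about +4, positive as expected for a source.

Q3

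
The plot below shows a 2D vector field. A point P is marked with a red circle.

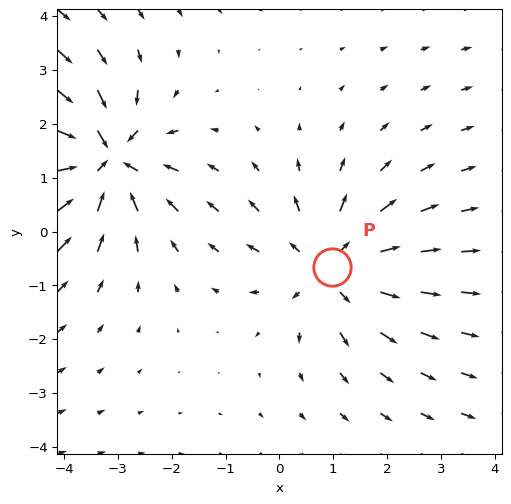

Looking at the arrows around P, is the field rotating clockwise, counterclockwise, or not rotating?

not rotating

Near P at (1.0, -0.7) the arrows show no circulation. The curl there is ≈0.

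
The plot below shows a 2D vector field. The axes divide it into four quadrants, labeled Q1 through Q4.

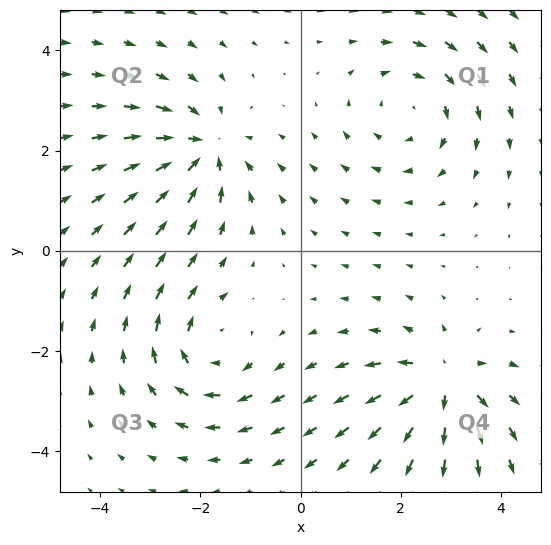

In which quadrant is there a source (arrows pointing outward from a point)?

The source sits at approximately (2.8, -2.6), which lies in quadrant Q4. The divergence there is about +6, positive as expected for a source.

Q4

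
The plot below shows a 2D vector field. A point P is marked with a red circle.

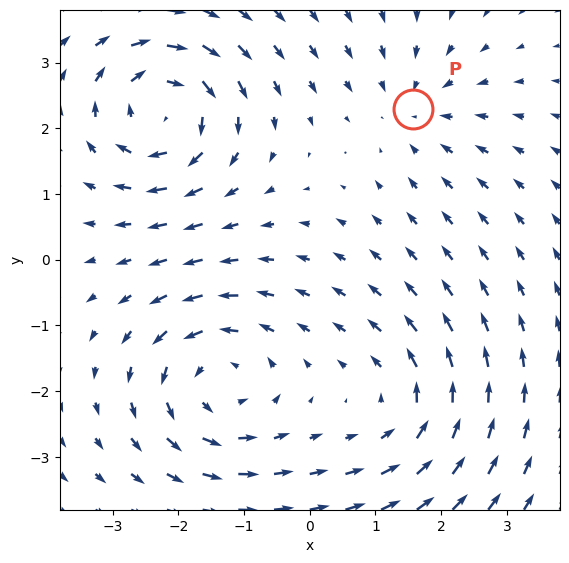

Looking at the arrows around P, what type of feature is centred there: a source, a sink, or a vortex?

At P (1.6, 2.3) the arrows converge inward. Divergence about -3, curl ≈0 — negative divergence with near-zero curl is a sink.

sink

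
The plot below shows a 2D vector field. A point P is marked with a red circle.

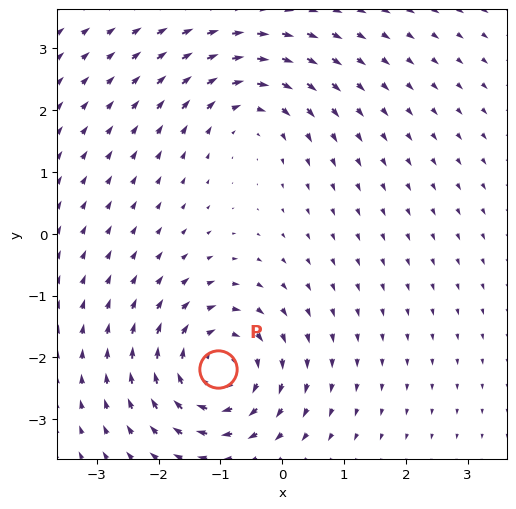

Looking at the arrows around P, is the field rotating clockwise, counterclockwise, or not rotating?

clockwise

Near P at (-1.0, -2.2) the arrows circulate clockwise. The curl (z-component) there is about -4; negative curl means clockwise rotation.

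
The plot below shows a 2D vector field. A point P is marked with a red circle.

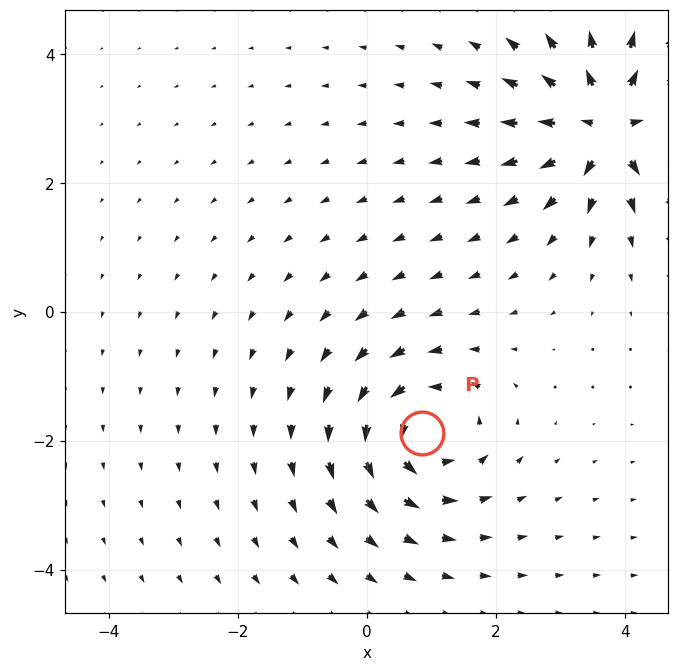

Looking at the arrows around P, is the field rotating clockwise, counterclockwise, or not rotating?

counterclockwise

Near P at (0.9, -1.9) the arrows circulate counterclockwise. The curl (z-component) there is about +5; positive curl means counterclockwise rotation.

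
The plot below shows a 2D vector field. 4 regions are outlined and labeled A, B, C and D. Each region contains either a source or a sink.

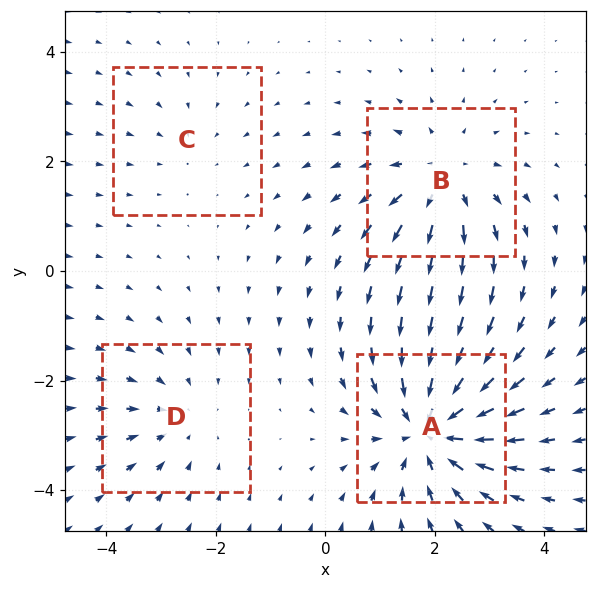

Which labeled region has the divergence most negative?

Divergence at each region's feature centre — A: about -7, B: about +5, C: about -2, D: about -3. Region A is most negative.

A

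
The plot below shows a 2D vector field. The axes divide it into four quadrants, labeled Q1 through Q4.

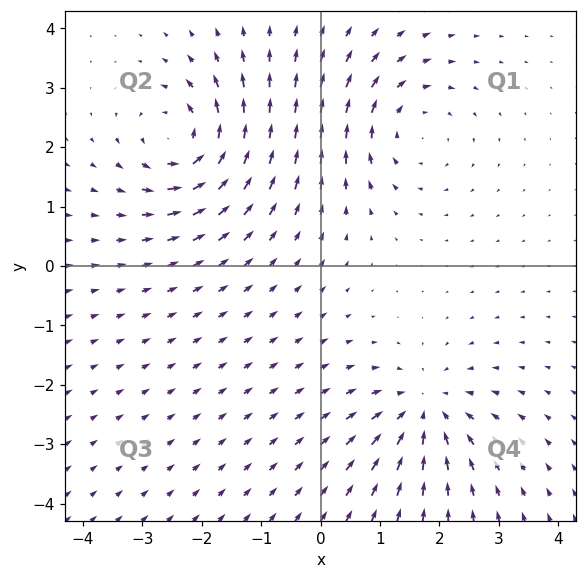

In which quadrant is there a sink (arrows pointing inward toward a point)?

Q4

The sink sits at approximately (1.8, -2.4), which lies in quadrant Q4. The divergence there is about -4, negative as expected for a sink.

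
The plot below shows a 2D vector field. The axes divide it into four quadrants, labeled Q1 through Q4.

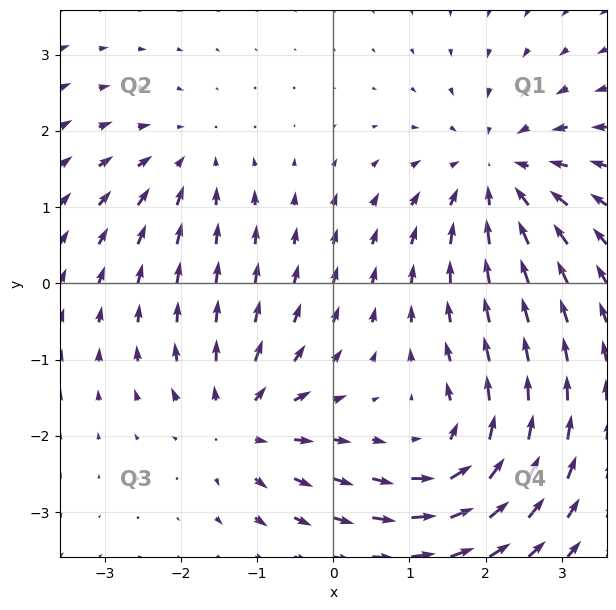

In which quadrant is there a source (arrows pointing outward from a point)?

Q3

The source sits at approximately (-1.2, -1.8), which lies in quadrant Q3. The divergence there is about +4, positive as expected for a source.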